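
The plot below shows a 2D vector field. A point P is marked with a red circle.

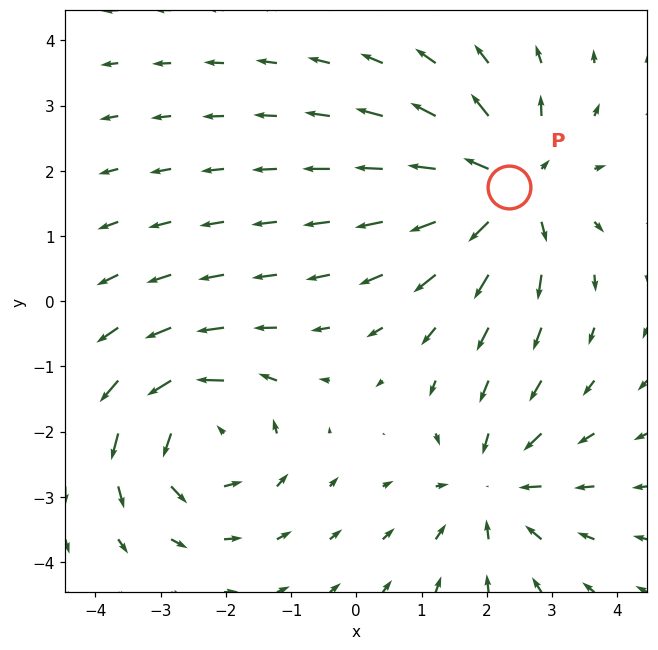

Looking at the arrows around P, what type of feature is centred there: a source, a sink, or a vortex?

source

At P (2.3, 1.8) the arrows spread outward. Divergence about +5, curl ≈0 — positive divergence with near-zero curl is a source.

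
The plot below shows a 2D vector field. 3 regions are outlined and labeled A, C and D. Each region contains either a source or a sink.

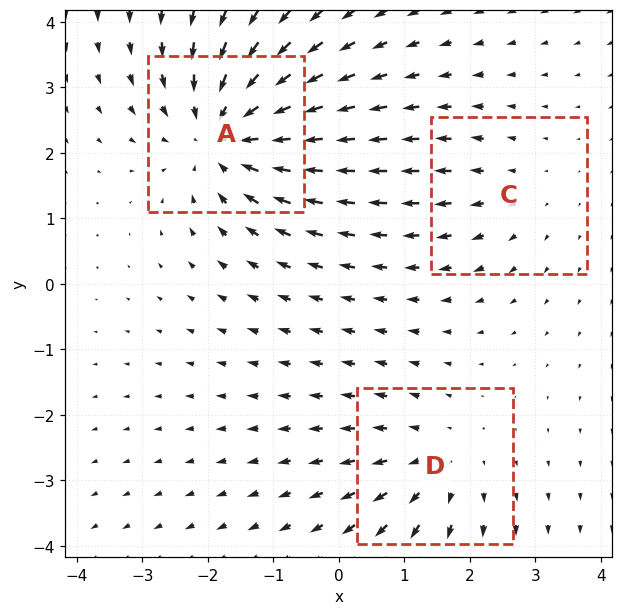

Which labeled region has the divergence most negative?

A

Divergence at each region's feature centre — A: about -5, C: about +2, D: about +3. Region A is most negative.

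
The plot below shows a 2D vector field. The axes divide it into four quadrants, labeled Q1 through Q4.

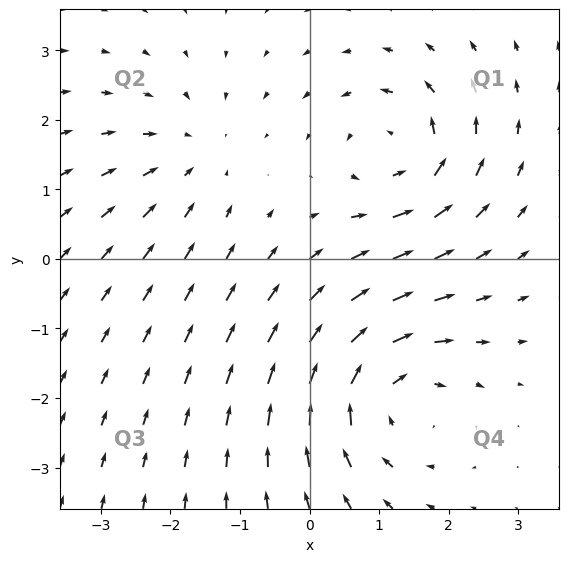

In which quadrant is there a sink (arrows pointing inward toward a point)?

The sink sits at approximately (-1.7, 1.5), which lies in quadrant Q2. The divergence there is about -3, negative as expected for a sink.

Q2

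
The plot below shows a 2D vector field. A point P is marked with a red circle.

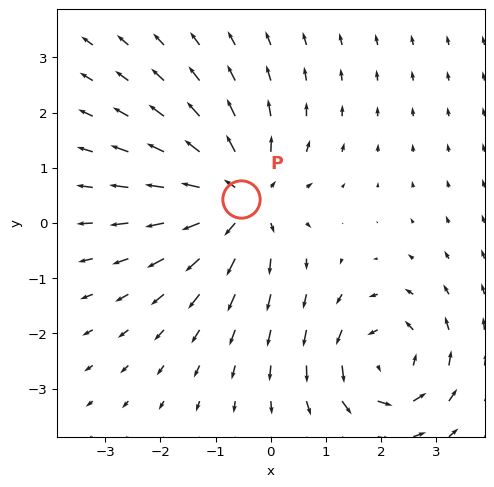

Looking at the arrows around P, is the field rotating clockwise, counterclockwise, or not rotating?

Near P at (-0.5, 0.4) the arrows show no circulation. The curl there is ≈0.

not rotating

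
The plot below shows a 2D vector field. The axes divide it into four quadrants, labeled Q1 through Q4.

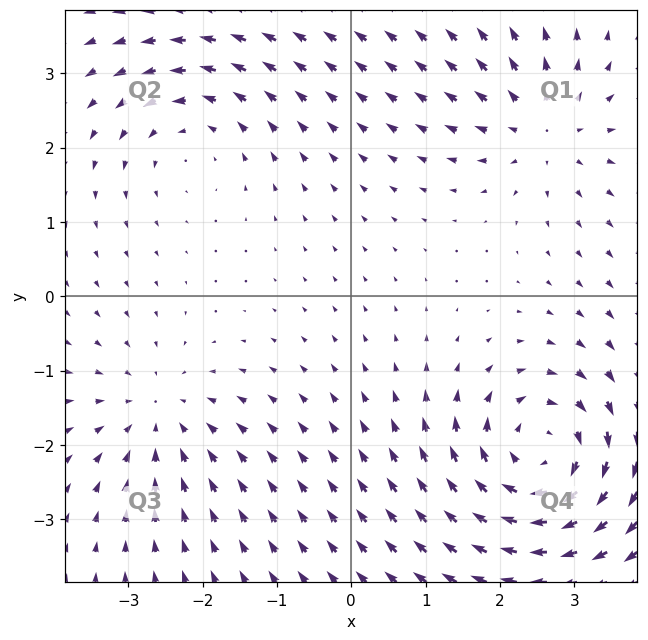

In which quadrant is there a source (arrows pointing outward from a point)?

The source sits at approximately (2.6, 2.3), which lies in quadrant Q1. The divergence there is about +3, positive as expected for a source.

Q1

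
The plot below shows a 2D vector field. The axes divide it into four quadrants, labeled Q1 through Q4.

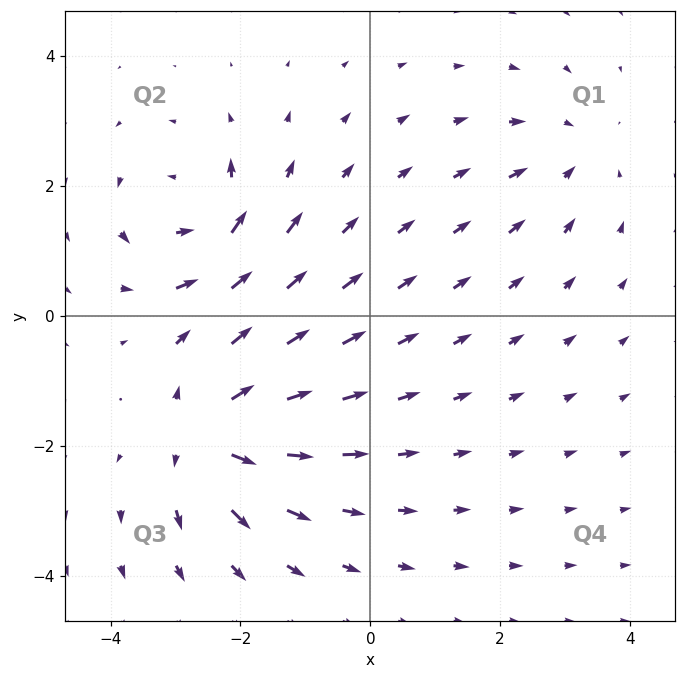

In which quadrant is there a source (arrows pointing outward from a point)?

Q3

The source sits at approximately (-2.5, -1.8), which lies in quadrant Q3. The divergence there is about +6, positive as expected for a source.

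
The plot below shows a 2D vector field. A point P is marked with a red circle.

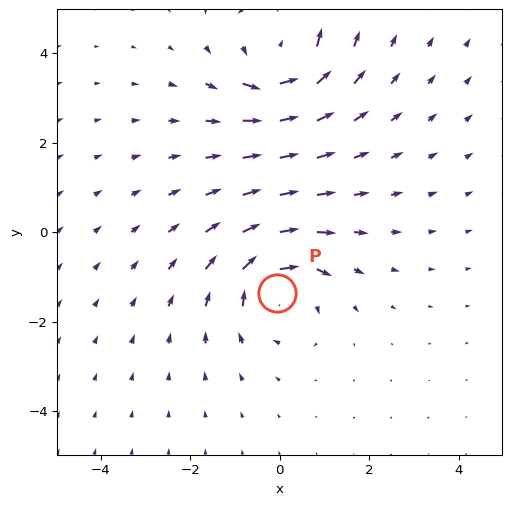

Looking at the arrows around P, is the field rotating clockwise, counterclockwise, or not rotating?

Near P at (-0.1, -1.4) the arrows circulate clockwise. The curl (z-component) there is about -3; negative curl means clockwise rotation.

clockwise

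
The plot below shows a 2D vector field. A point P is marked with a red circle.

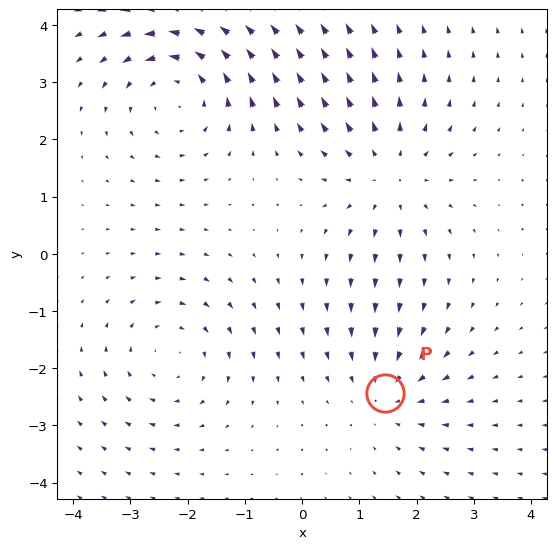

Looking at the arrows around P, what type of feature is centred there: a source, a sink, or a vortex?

sink

At P (1.5, -2.4) the arrows converge inward. Divergence about -3, curl ≈0 — negative divergence with near-zero curl is a sink.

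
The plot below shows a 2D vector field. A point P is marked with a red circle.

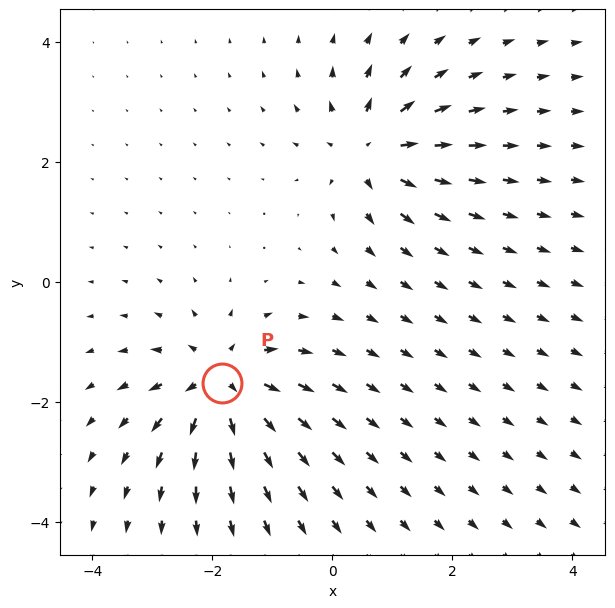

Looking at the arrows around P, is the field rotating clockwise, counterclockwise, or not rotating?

Near P at (-1.8, -1.7) the arrows show no circulation. The curl there is ≈0.

not rotating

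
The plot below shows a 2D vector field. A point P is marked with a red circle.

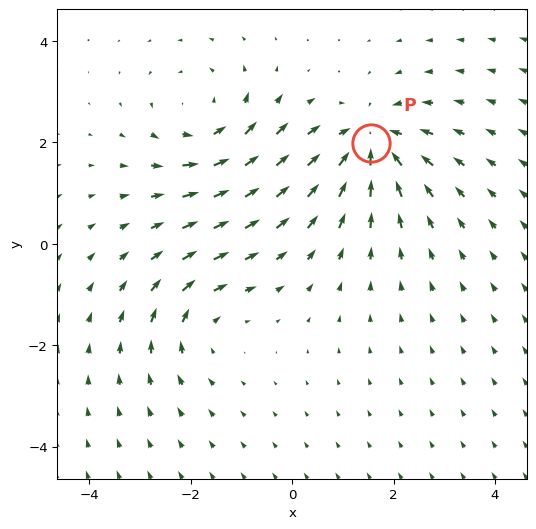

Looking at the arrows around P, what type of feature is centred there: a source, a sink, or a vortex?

At P (1.5, 2.0) the arrows converge inward. Divergence about -5, curl ≈0 — negative divergence with near-zero curl is a sink.

sink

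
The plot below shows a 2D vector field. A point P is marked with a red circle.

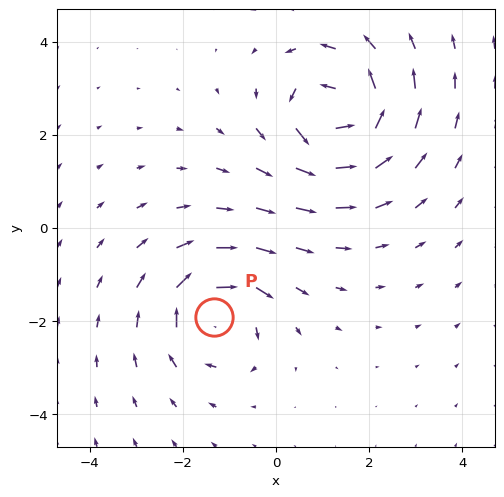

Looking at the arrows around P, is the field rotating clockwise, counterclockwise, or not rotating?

clockwise

Near P at (-1.3, -1.9) the arrows circulate clockwise. The curl (z-component) there is about -5; negative curl means clockwise rotation.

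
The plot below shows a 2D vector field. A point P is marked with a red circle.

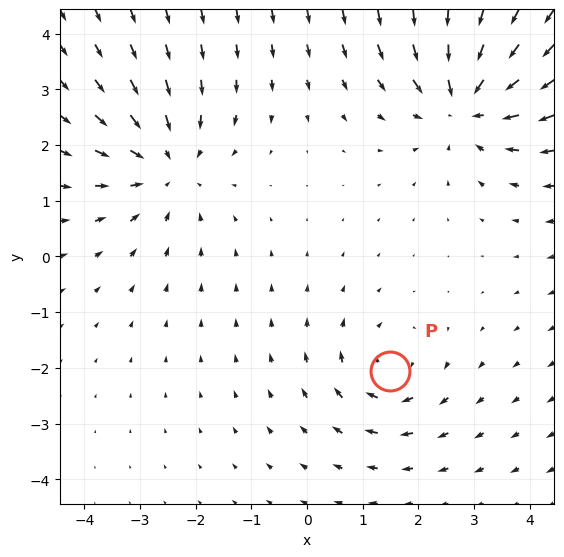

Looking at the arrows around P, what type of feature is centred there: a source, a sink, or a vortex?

vortex

At P (1.5, -2.1) the arrows circulate clockwise. Divergence ≈0, curl about -3 — near-zero divergence with nonzero curl is a vortex.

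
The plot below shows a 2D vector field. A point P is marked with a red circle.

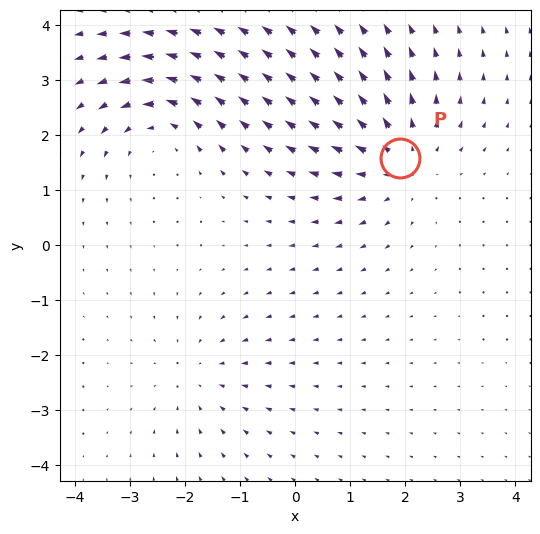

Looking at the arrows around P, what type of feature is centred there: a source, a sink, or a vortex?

At P (1.9, 1.6) the arrows spread outward. Divergence about +4, curl ≈0 — positive divergence with near-zero curl is a source.

source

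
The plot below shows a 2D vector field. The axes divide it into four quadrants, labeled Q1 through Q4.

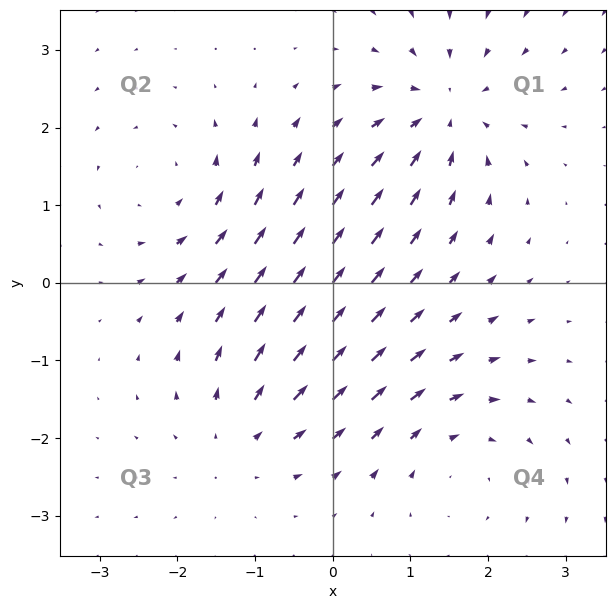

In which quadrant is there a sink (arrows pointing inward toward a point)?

Q1

The sink sits at approximately (1.4, 2.2), which lies in quadrant Q1. The divergence there is about -6, negative as expected for a sink.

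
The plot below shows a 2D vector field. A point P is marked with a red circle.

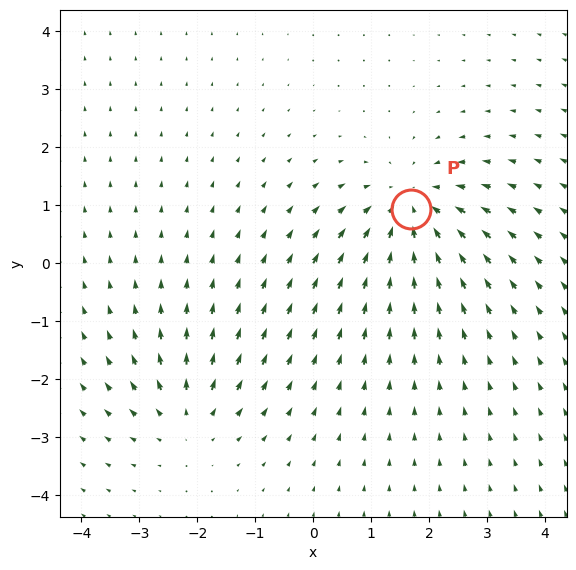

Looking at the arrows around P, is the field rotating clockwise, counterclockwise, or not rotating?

not rotating

Near P at (1.7, 0.9) the arrows show no circulation. The curl there is ≈0.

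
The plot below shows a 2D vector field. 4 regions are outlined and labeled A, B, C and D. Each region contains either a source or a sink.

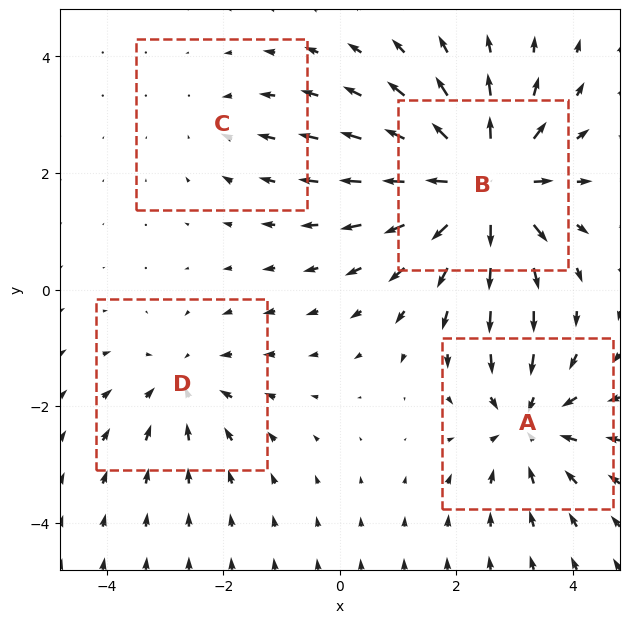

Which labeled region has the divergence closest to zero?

Divergence at each region's feature centre — A: about -5, B: about +8, C: about -2, D: about -3. Region C is closest to zero.

C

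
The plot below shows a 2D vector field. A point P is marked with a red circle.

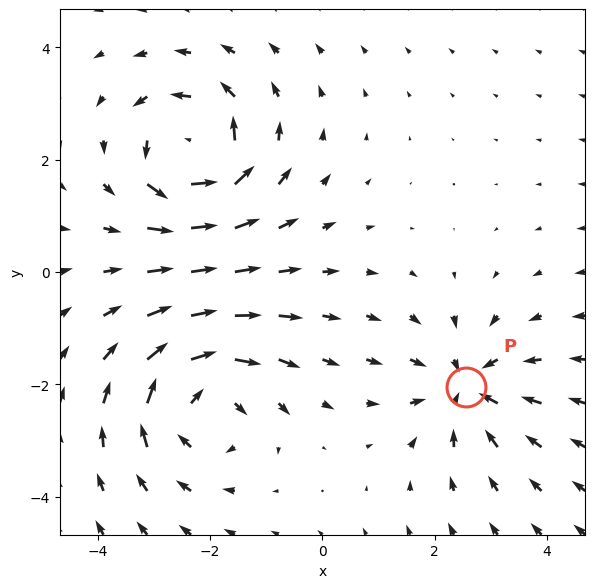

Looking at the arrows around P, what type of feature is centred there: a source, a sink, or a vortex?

At P (2.6, -2.1) the arrows converge inward. Divergence about -4, curl ≈0 — negative divergence with near-zero curl is a sink.

sink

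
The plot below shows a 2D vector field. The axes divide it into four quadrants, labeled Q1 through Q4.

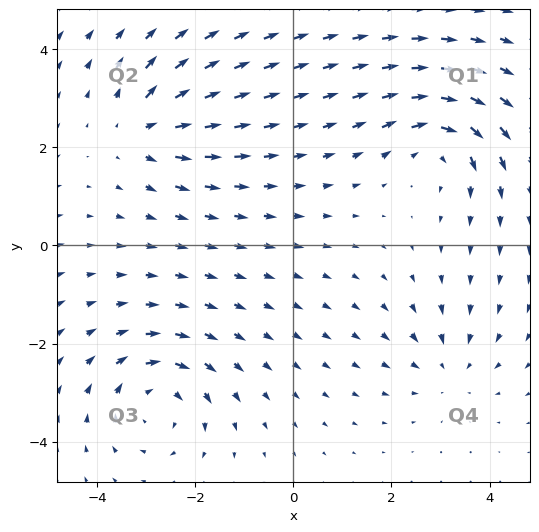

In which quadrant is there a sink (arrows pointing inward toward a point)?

The sink sits at approximately (3.2, -2.5), which lies in quadrant Q4. The divergence there is about -3, negative as expected for a sink.

Q4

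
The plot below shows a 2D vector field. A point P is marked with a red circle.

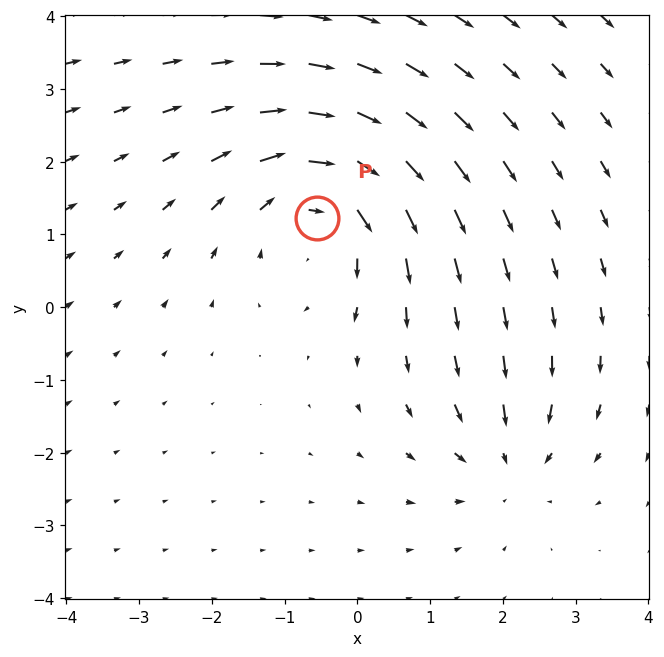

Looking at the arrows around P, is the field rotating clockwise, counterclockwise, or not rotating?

clockwise

Near P at (-0.6, 1.2) the arrows circulate clockwise. The curl (z-component) there is about -4; negative curl means clockwise rotation.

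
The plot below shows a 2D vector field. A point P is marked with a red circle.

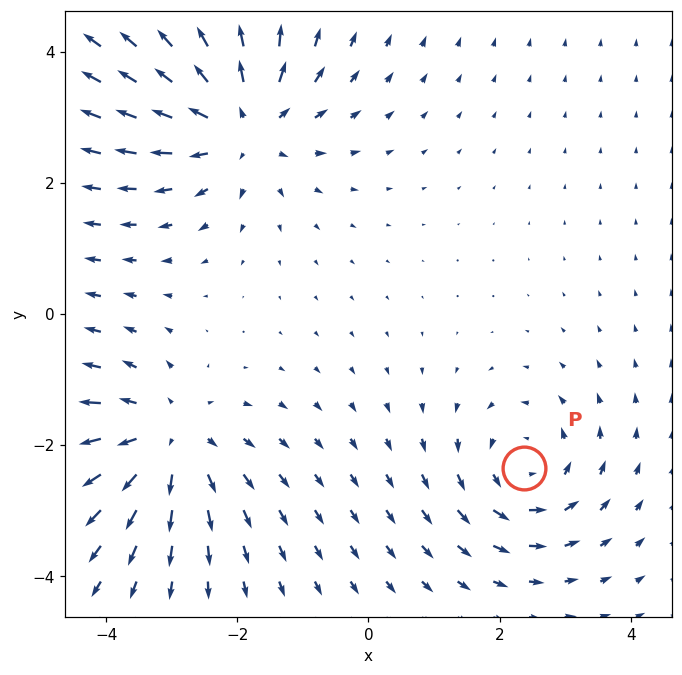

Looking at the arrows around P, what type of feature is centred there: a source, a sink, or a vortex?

vortex

At P (2.4, -2.4) the arrows circulate counterclockwise. Divergence ≈0, curl about +4 — near-zero divergence with nonzero curl is a vortex.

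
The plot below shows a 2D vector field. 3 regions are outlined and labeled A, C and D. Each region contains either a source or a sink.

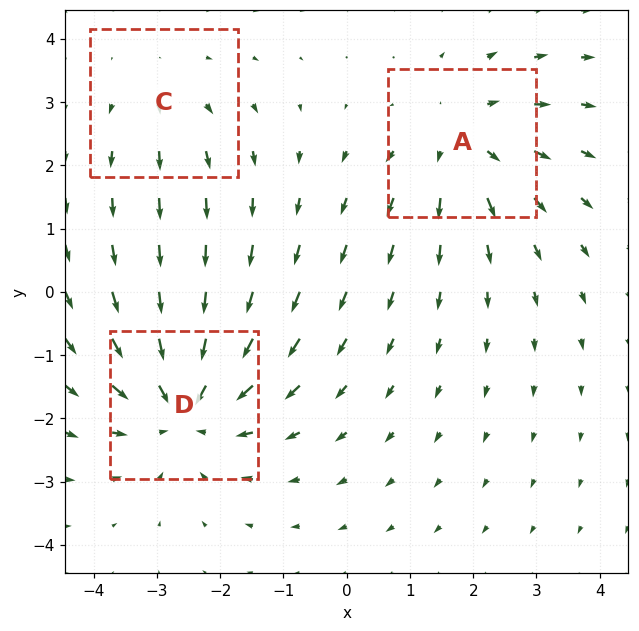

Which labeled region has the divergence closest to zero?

C

Divergence at each region's feature centre — A: about +3, C: about +2, D: about -4. Region C is closest to zero.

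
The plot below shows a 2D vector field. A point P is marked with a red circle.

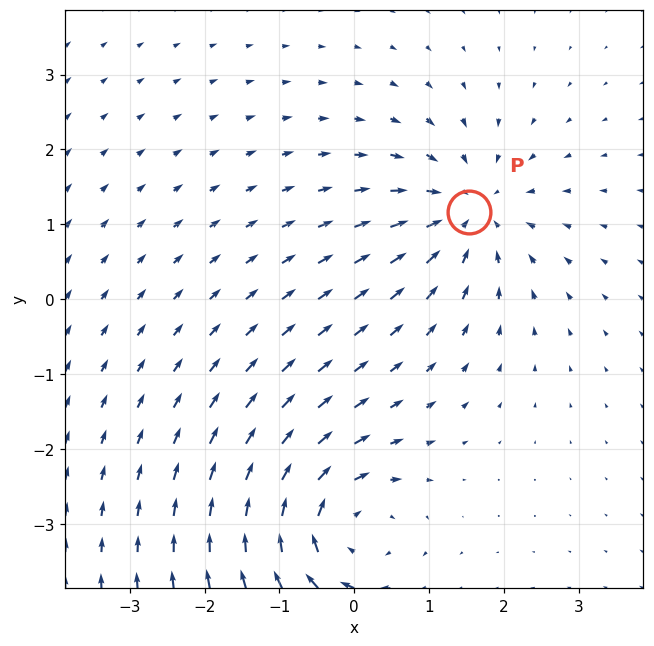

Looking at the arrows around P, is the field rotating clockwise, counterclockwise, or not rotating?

not rotating

Near P at (1.5, 1.2) the arrows show no circulation. The curl there is ≈0.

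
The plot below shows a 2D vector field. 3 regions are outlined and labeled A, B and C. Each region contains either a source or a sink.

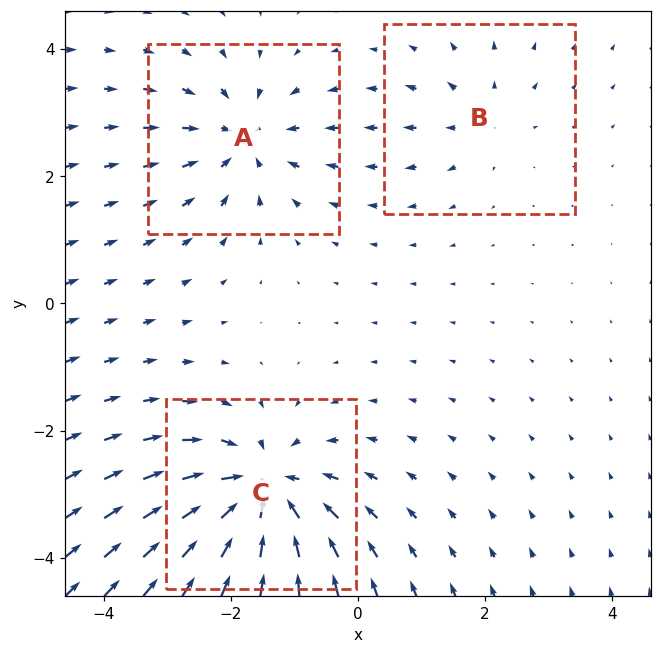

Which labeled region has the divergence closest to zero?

Divergence at each region's feature centre — A: about -3, B: about +2, C: about -5. Region B is closest to zero.

B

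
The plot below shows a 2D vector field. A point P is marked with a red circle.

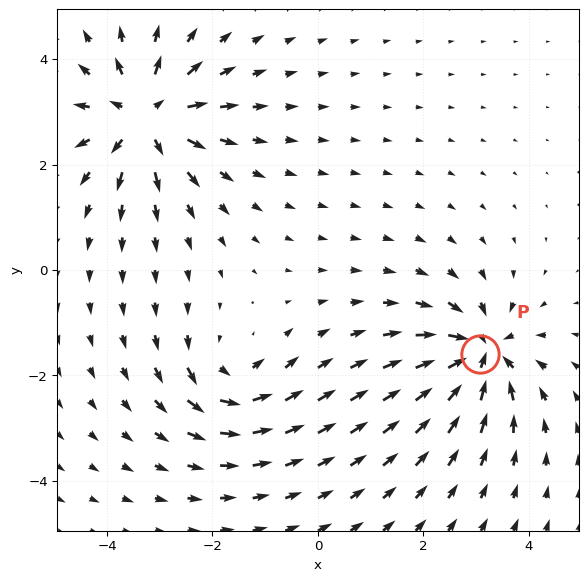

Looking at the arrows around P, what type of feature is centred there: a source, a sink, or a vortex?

At P (3.1, -1.6) the arrows converge inward. Divergence about -5, curl ≈0 — negative divergence with near-zero curl is a sink.

sink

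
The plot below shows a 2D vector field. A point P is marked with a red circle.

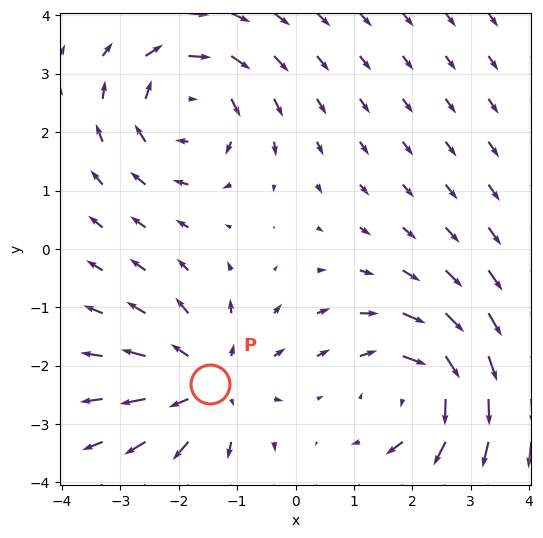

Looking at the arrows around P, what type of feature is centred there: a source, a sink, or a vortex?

At P (-1.5, -2.3) the arrows spread outward. Divergence about +3, curl ≈0 — positive divergence with near-zero curl is a source.

source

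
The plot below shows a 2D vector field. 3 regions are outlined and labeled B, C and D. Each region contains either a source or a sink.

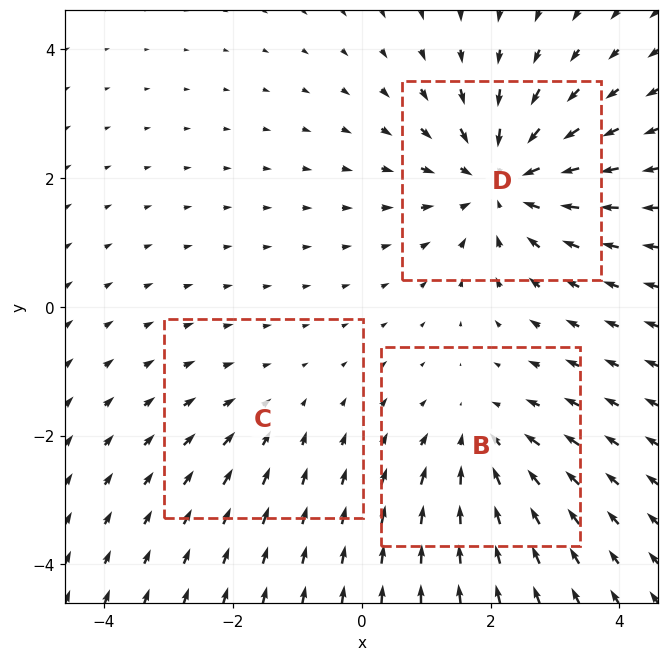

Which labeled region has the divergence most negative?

Divergence at each region's feature centre — B: about -3, C: about -2, D: about -5. Region D is most negative.

D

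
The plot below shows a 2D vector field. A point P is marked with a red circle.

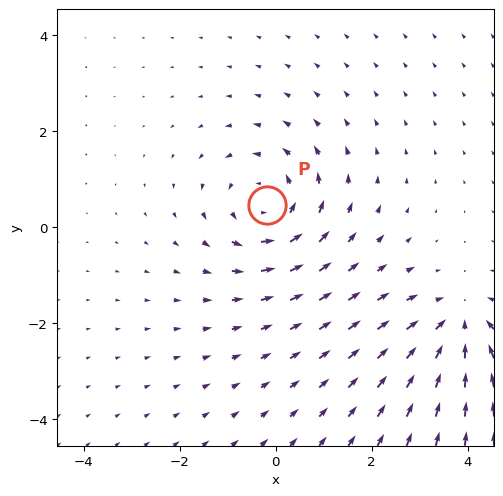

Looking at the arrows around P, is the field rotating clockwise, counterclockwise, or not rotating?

Near P at (-0.2, 0.5) the arrows circulate counterclockwise. The curl (z-component) there is about +3; positive curl means counterclockwise rotation.

counterclockwise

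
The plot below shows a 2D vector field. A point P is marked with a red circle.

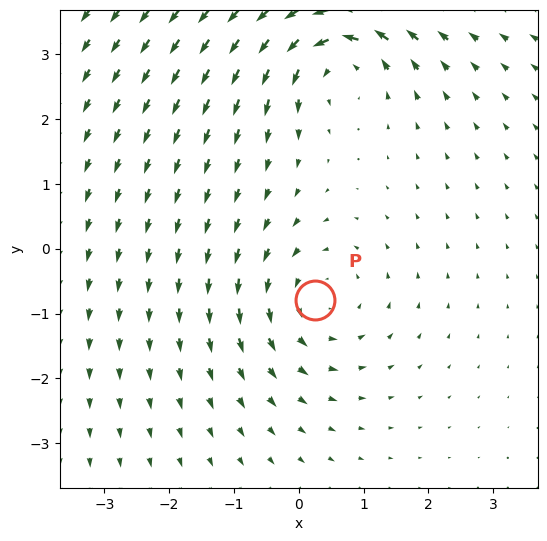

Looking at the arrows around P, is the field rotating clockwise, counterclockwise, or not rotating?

counterclockwise

Near P at (0.2, -0.8) the arrows circulate counterclockwise. The curl (z-component) there is about +4; positive curl means counterclockwise rotation.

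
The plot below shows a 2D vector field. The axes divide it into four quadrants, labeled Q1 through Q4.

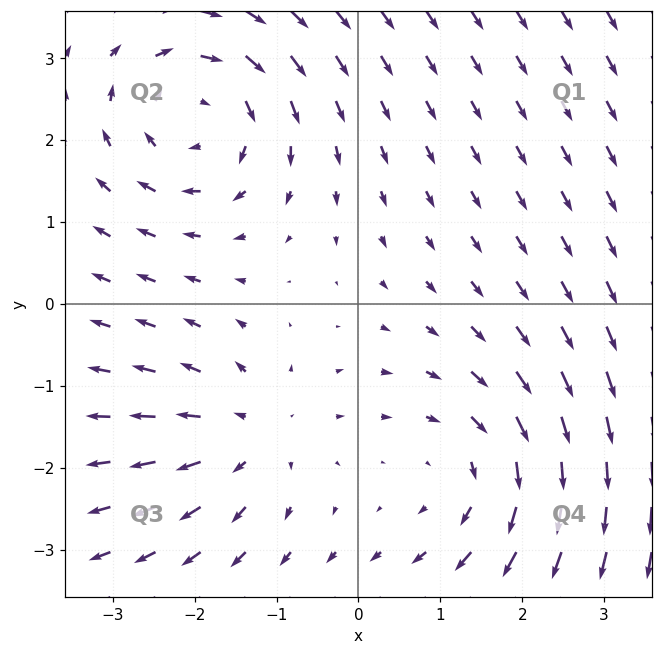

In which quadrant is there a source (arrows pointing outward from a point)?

Q3

The source sits at approximately (-1.3, -1.6), which lies in quadrant Q3. The divergence there is about +3, positive as expected for a source.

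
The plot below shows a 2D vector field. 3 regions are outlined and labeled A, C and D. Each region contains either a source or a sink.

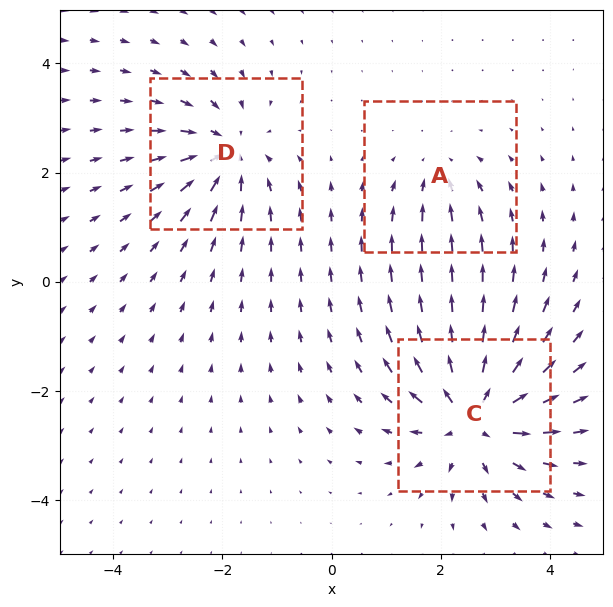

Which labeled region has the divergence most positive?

C

Divergence at each region's feature centre — A: about -2, C: about +5, D: about -4. Region C is most positive.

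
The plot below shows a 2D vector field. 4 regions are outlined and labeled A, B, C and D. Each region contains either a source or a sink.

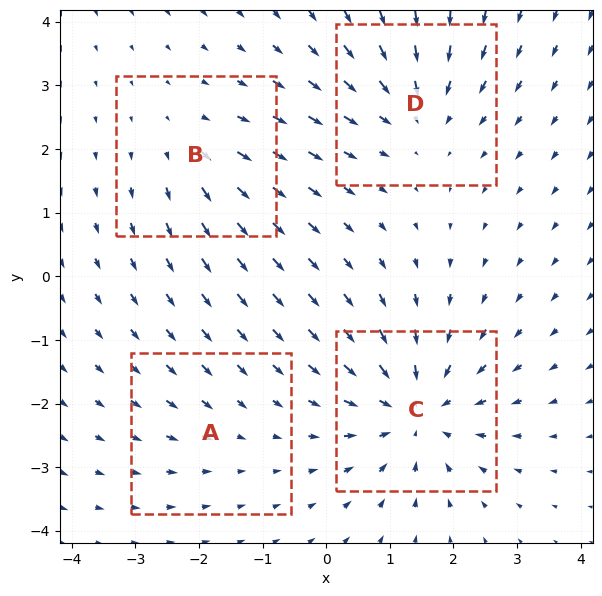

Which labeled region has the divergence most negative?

C

Divergence at each region's feature centre — A: about -2, B: about +3, C: about -7, D: about -4. Region C is most negative.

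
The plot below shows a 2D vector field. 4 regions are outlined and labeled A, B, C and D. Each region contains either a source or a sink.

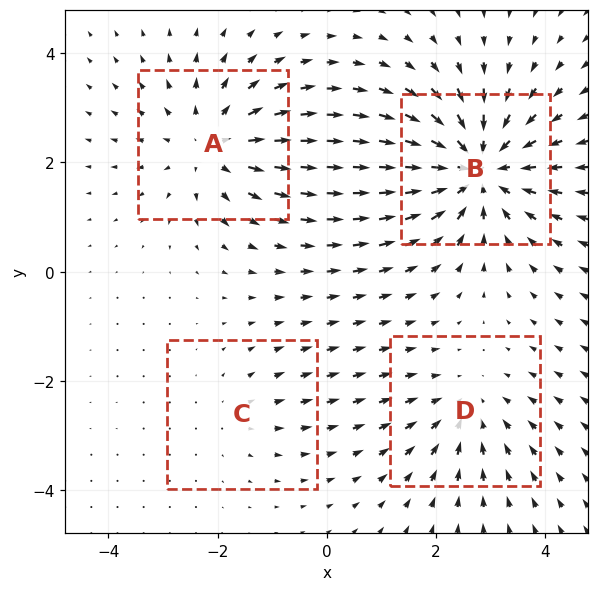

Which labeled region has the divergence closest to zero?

Divergence at each region's feature centre — A: about +4, B: about -6, C: about +2, D: about -3. Region C is closest to zero.

C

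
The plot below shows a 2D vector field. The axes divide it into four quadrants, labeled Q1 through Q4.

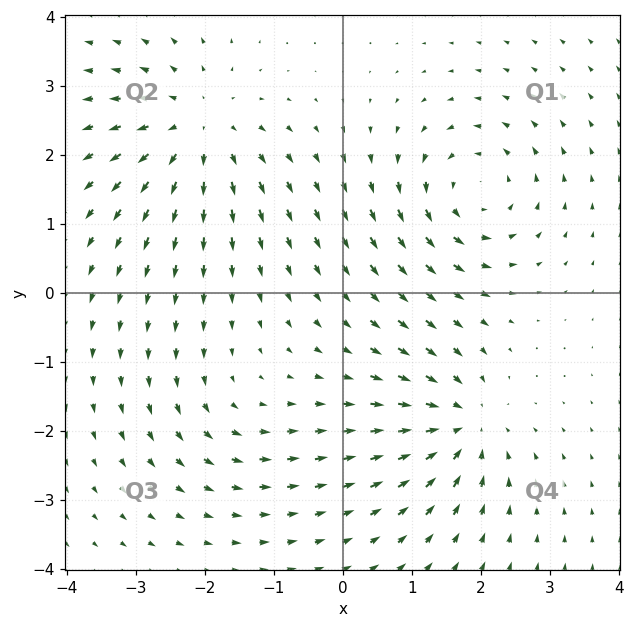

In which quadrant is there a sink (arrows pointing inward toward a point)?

Q4

The sink sits at approximately (1.7, -1.9), which lies in quadrant Q4. The divergence there is about -6, negative as expected for a sink.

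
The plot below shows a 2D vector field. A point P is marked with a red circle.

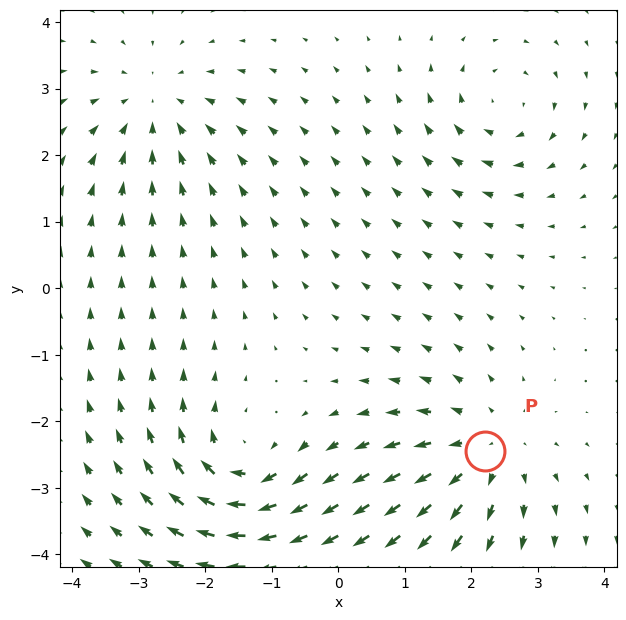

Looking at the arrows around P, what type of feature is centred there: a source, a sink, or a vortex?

source

At P (2.2, -2.4) the arrows spread outward. Divergence about +4, curl ≈0 — positive divergence with near-zero curl is a source.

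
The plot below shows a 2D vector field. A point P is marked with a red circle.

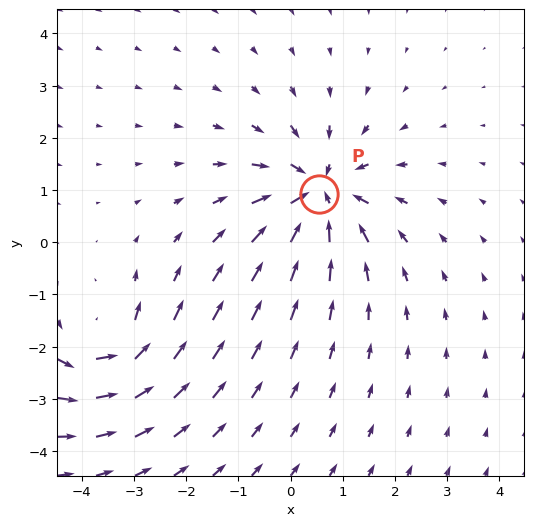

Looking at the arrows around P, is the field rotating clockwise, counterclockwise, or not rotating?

not rotating

Near P at (0.5, 0.9) the arrows show no circulation. The curl there is ≈0.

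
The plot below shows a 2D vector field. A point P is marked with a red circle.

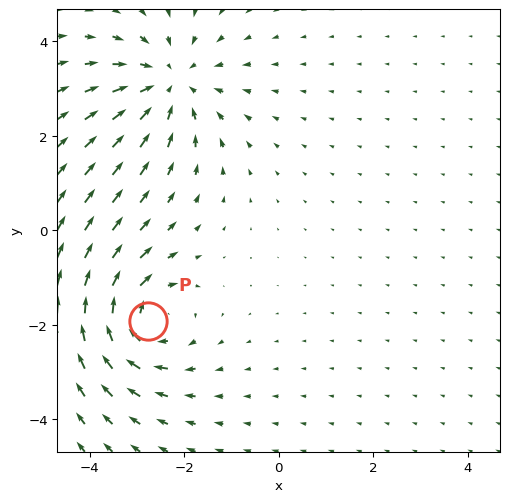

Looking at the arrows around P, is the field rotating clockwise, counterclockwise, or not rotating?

clockwise

Near P at (-2.8, -1.9) the arrows circulate clockwise. The curl (z-component) there is about -4; negative curl means clockwise rotation.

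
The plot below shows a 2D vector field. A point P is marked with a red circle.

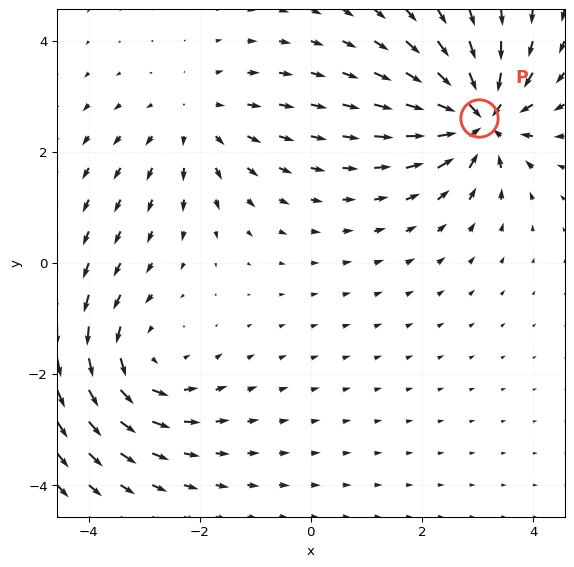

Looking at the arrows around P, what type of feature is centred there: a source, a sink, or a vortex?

At P (3.0, 2.6) the arrows converge inward. Divergence about -6, curl ≈0 — negative divergence with near-zero curl is a sink.

sink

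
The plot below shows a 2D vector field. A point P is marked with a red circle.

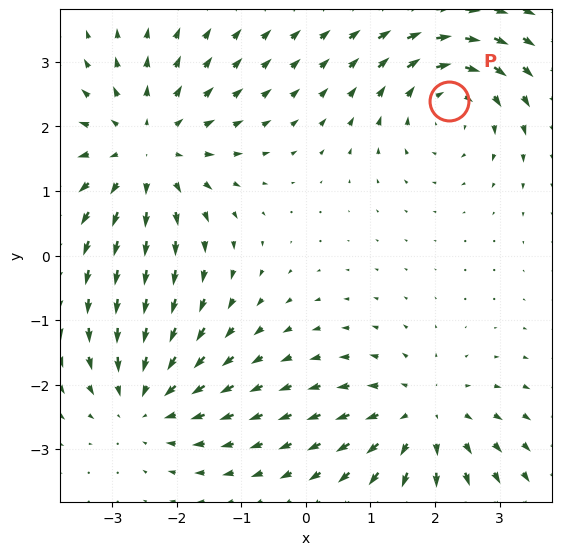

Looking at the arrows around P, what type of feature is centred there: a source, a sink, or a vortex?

At P (2.2, 2.4) the arrows circulate clockwise. Divergence ≈0, curl about -4 — near-zero divergence with nonzero curl is a vortex.

vortex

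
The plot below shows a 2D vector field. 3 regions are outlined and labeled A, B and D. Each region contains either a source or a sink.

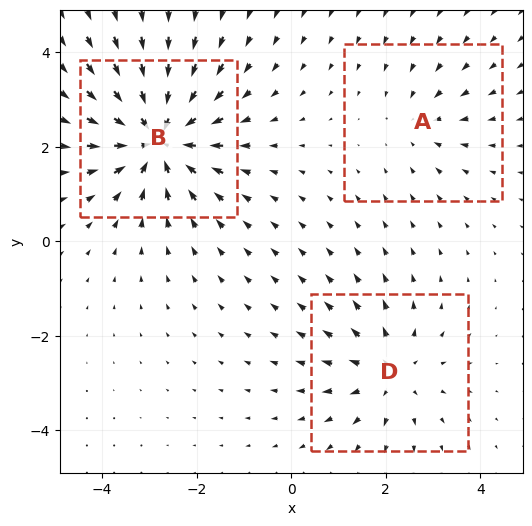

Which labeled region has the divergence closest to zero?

Divergence at each region's feature centre — A: about -2, B: about -5, D: about +3. Region A is closest to zero.

A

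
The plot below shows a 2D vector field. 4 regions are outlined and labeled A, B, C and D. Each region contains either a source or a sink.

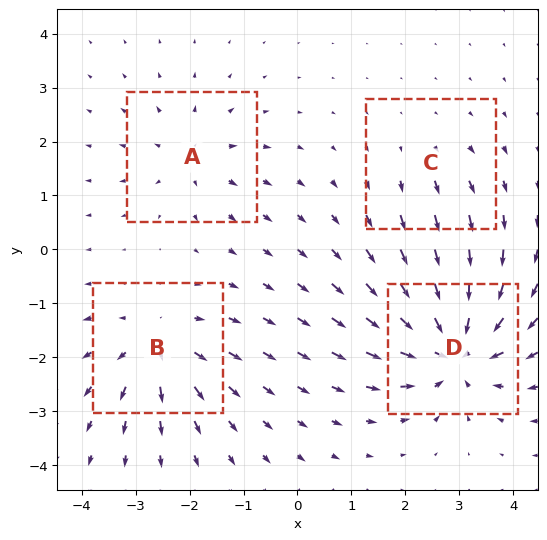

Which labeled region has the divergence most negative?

D

Divergence at each region's feature centre — A: about +4, B: about +6, C: about +2, D: about -9. Region D is most negative.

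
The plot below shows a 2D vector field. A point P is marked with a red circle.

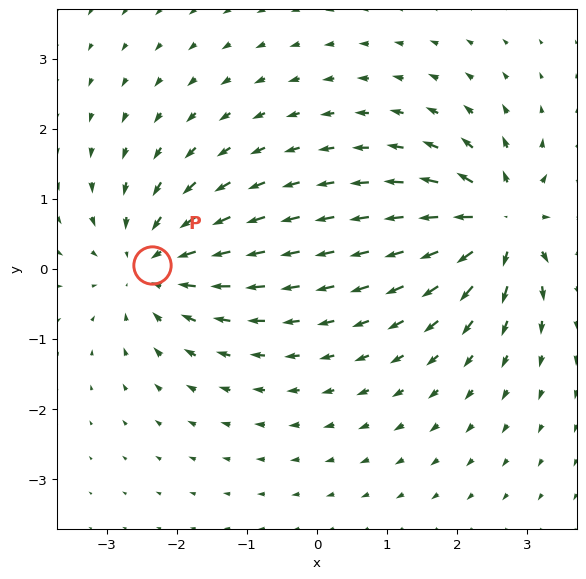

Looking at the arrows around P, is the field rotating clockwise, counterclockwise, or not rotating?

Near P at (-2.4, 0.1) the arrows show no circulation. The curl there is ≈0.

not rotating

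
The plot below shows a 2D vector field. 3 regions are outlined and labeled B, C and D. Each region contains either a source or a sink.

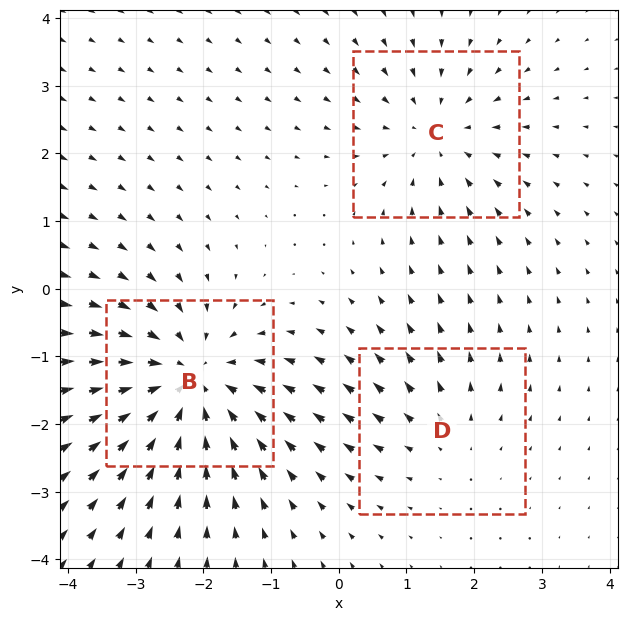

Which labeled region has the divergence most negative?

Divergence at each region's feature centre — B: about -4, C: about -3, D: about +2. Region B is most negative.

B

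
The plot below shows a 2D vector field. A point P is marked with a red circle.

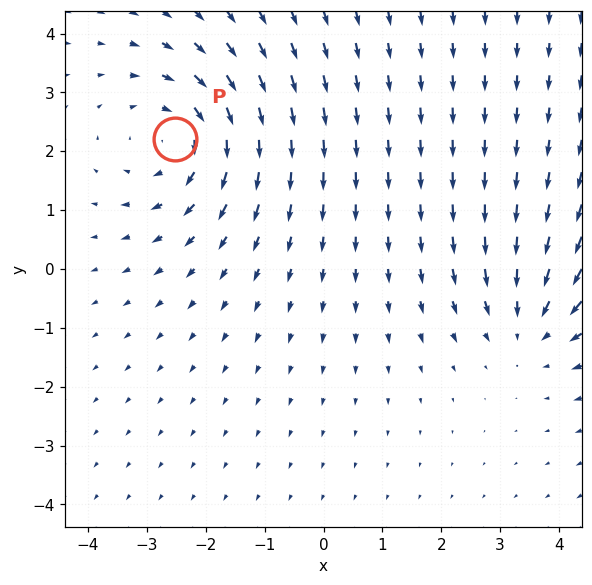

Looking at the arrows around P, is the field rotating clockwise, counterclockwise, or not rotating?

clockwise

Near P at (-2.5, 2.2) the arrows circulate clockwise. The curl (z-component) there is about -4; negative curl means clockwise rotation.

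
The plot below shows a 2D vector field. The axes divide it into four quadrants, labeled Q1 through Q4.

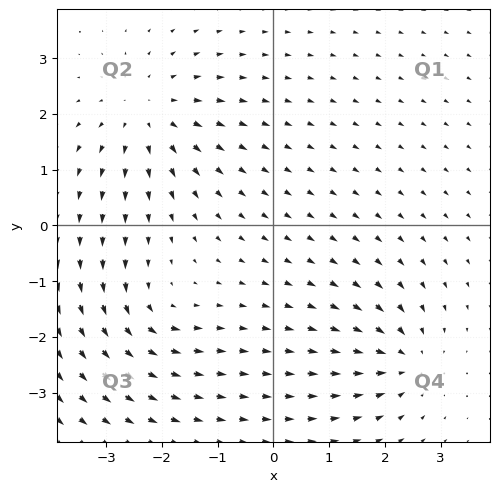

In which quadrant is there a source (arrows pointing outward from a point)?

Q2

The source sits at approximately (-2.3, 2.0), which lies in quadrant Q2. The divergence there is about +4, positive as expected for a source.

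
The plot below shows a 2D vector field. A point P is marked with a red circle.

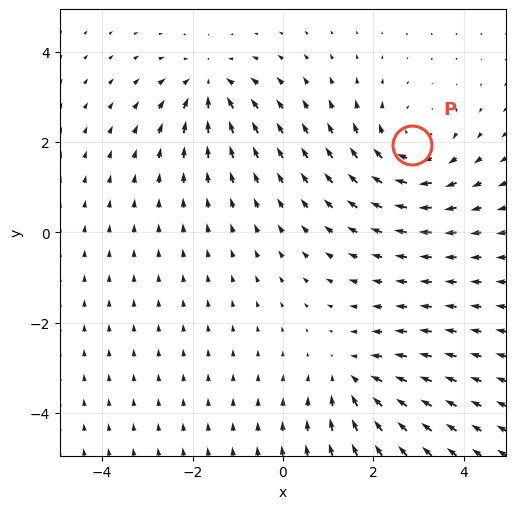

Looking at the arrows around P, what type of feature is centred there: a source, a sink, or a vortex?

At P (2.9, 1.9) the arrows circulate clockwise. Divergence ≈0, curl about -4 — near-zero divergence with nonzero curl is a vortex.

vortex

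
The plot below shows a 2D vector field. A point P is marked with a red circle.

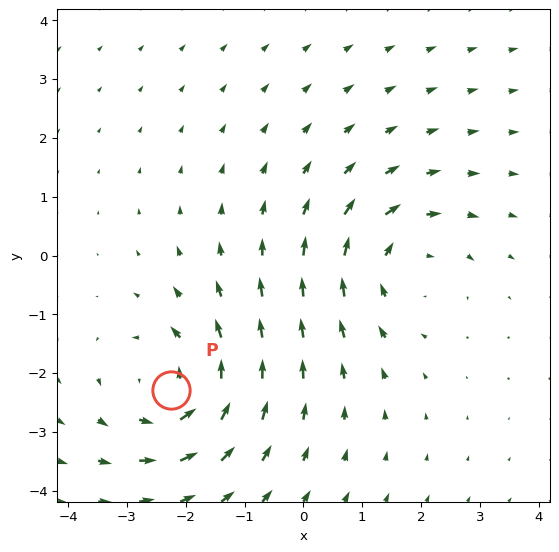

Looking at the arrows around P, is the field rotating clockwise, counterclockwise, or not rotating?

Near P at (-2.3, -2.3) the arrows circulate counterclockwise. The curl (z-component) there is about +5; positive curl means counterclockwise rotation.

counterclockwise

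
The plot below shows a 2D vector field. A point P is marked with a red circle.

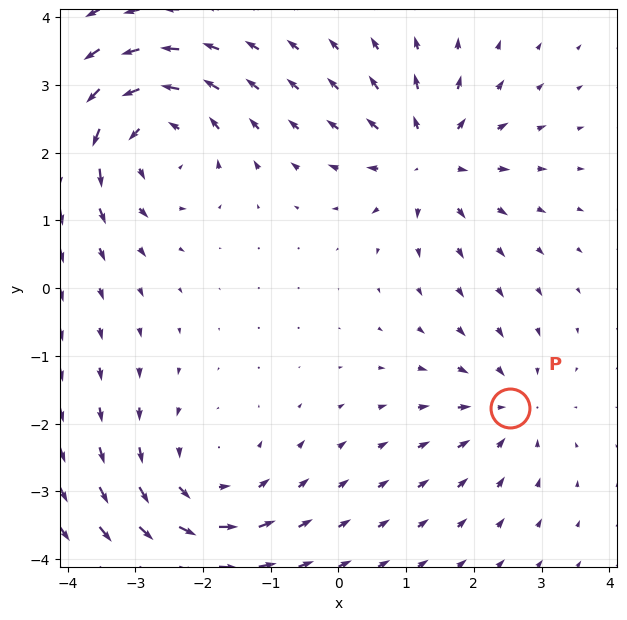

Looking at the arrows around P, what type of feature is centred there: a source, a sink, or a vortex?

sink

At P (2.5, -1.8) the arrows converge inward. Divergence about -3, curl ≈0 — negative divergence with near-zero curl is a sink.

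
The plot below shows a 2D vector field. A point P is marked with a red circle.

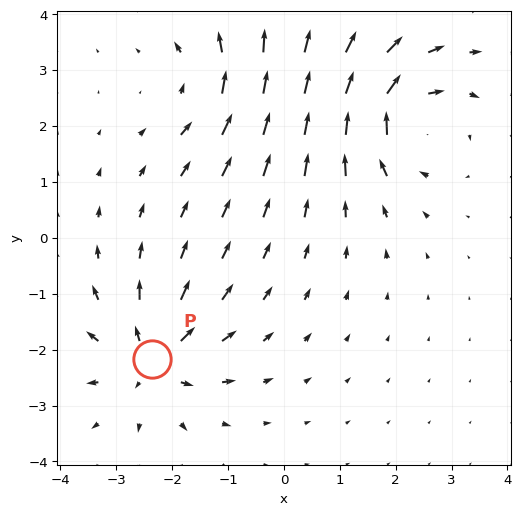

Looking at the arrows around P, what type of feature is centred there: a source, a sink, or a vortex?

source

At P (-2.4, -2.2) the arrows spread outward. Divergence about +5, curl ≈0 — positive divergence with near-zero curl is a source.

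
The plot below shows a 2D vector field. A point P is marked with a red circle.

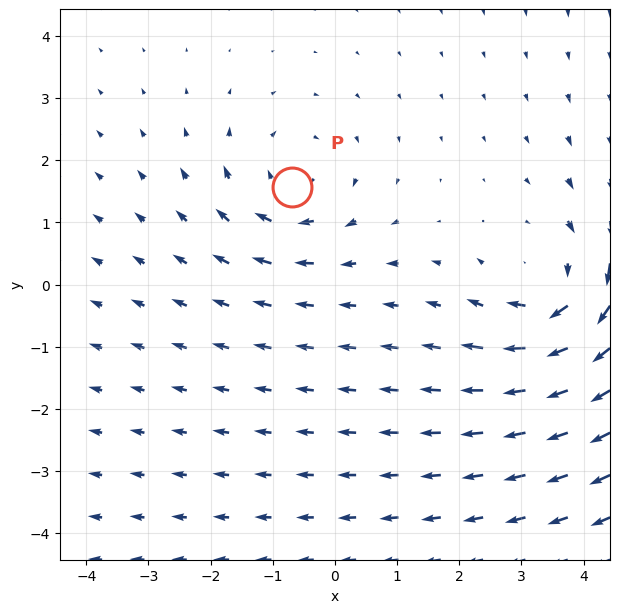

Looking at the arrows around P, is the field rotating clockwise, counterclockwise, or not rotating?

clockwise

Near P at (-0.7, 1.6) the arrows circulate clockwise. The curl (z-component) there is about -3; negative curl means clockwise rotation.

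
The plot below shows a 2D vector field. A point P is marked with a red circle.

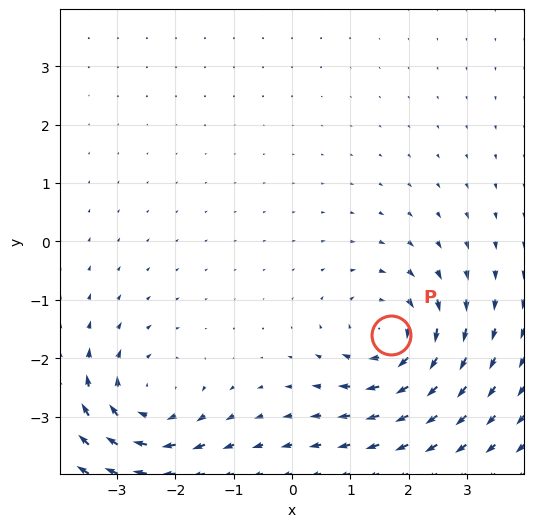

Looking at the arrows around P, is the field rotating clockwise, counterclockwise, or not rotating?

Near P at (1.7, -1.6) the arrows circulate clockwise. The curl (z-component) there is about -6; negative curl means clockwise rotation.

clockwise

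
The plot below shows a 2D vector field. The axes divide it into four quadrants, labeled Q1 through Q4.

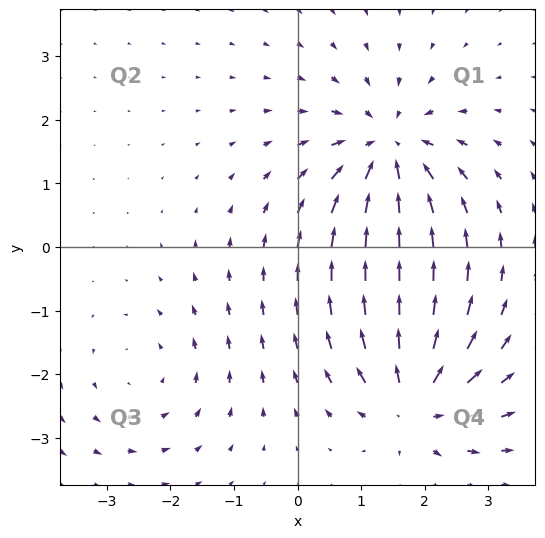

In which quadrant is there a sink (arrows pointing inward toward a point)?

The sink sits at approximately (1.4, 1.5), which lies in quadrant Q1. The divergence there is about -5, negative as expected for a sink.

Q1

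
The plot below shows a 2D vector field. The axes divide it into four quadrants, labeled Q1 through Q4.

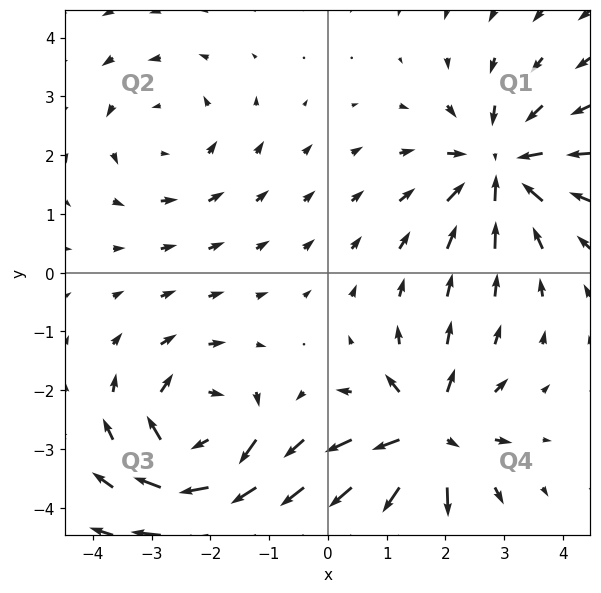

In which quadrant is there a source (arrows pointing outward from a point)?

The source sits at approximately (1.7, -2.8), which lies in quadrant Q4. The divergence there is about +5, positive as expected for a source.

Q4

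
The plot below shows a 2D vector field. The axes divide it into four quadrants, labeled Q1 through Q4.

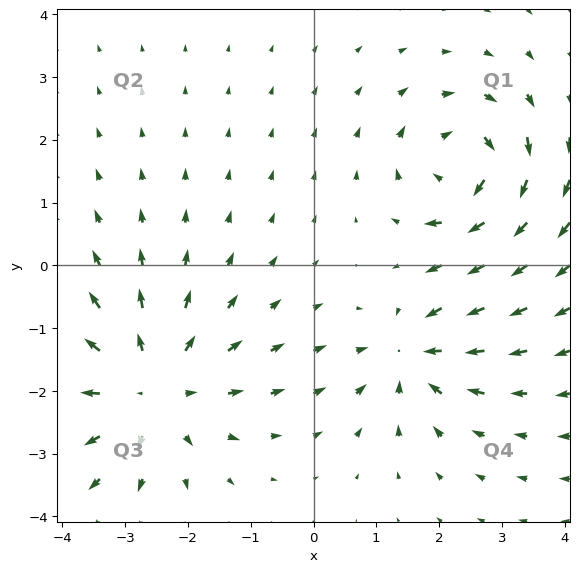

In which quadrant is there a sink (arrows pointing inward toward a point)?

Q4

The sink sits at approximately (1.6, -1.4), which lies in quadrant Q4. The divergence there is about -4, negative as expected for a sink.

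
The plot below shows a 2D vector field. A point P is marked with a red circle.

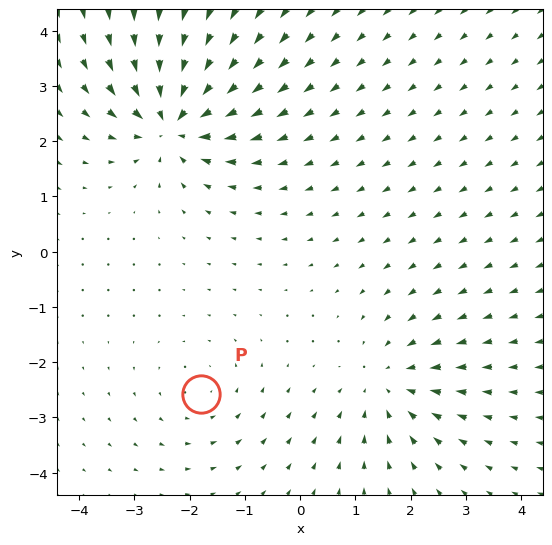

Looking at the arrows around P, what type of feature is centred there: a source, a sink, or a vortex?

vortex

At P (-1.8, -2.6) the arrows circulate counterclockwise. Divergence ≈0, curl about +2 — near-zero divergence with nonzero curl is a vortex.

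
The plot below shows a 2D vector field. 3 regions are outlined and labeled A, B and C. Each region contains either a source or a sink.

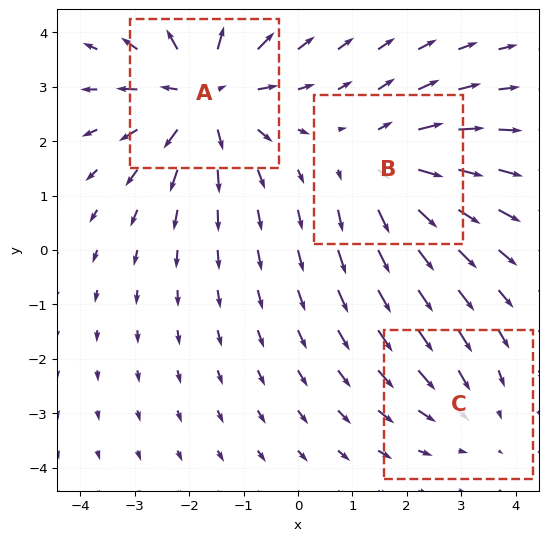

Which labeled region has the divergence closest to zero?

C

Divergence at each region's feature centre — A: about +5, B: about +3, C: about -2. Region C is closest to zero.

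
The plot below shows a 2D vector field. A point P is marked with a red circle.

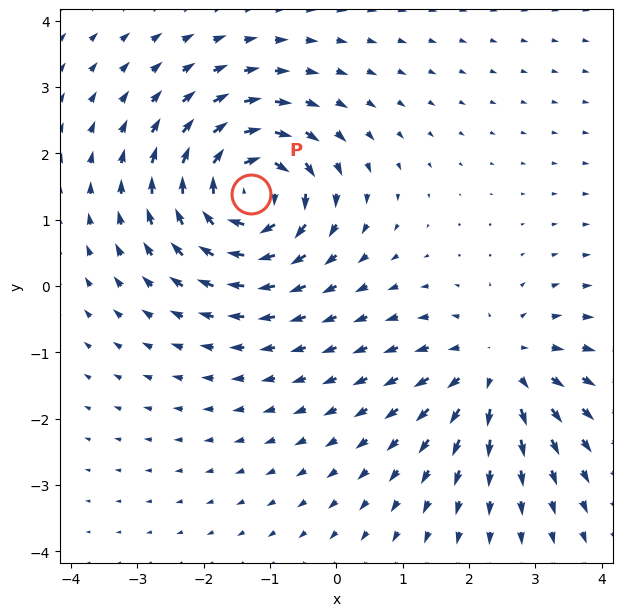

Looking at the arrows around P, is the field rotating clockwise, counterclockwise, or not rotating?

Near P at (-1.3, 1.4) the arrows circulate clockwise. The curl (z-component) there is about -6; negative curl means clockwise rotation.

clockwise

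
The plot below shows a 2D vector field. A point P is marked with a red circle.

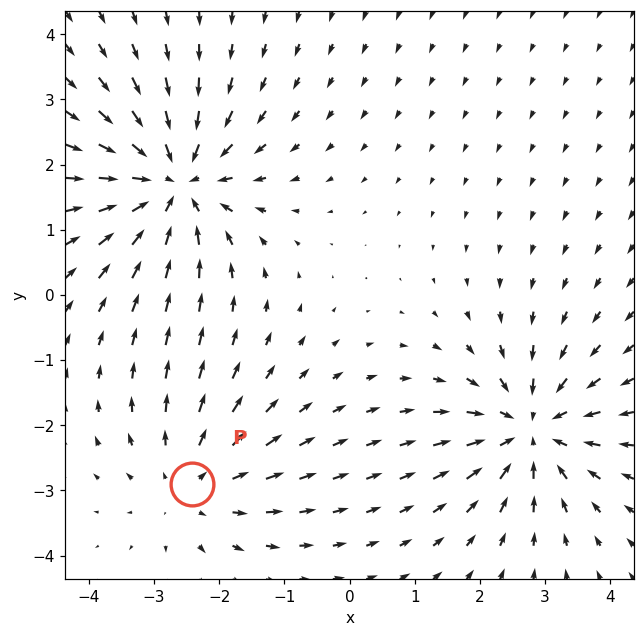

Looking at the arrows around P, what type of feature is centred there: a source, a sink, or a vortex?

At P (-2.4, -2.9) the arrows spread outward. Divergence about +3, curl ≈0 — positive divergence with near-zero curl is a source.

source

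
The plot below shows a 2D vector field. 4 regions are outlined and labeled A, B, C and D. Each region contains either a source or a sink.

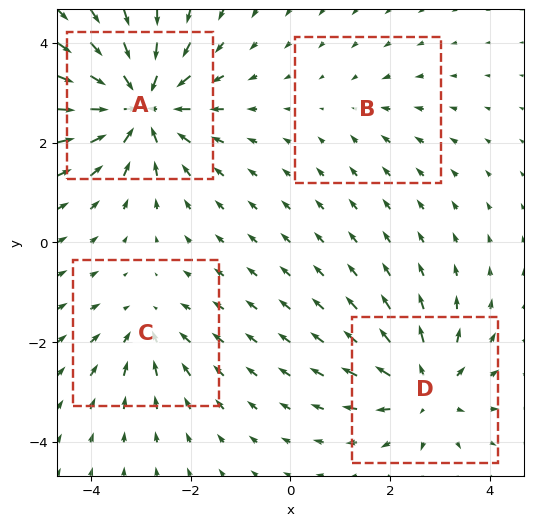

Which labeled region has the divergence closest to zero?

B

Divergence at each region's feature centre — A: about -8, B: about -2, C: about -4, D: about +5. Region B is closest to zero.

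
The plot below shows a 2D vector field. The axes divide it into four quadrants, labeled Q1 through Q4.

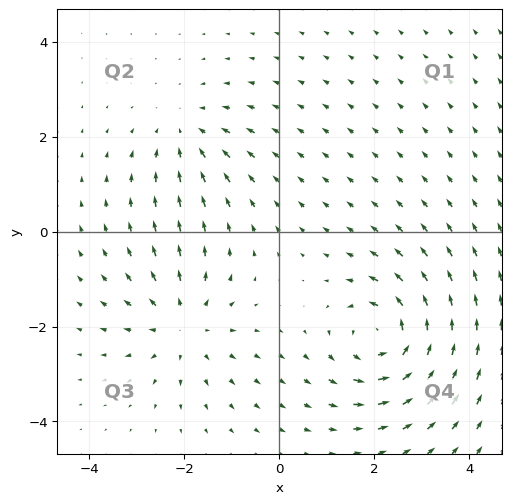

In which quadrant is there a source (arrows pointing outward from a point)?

Q3

The source sits at approximately (-2.0, -2.0), which lies in quadrant Q3. The divergence there is about +3, positive as expected for a source.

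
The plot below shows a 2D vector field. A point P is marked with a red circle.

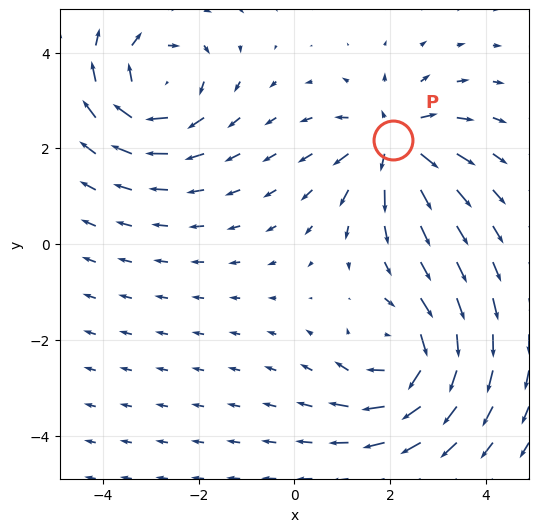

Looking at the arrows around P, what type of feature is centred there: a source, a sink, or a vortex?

source

At P (2.1, 2.2) the arrows spread outward. Divergence about +6, curl ≈0 — positive divergence with near-zero curl is a source.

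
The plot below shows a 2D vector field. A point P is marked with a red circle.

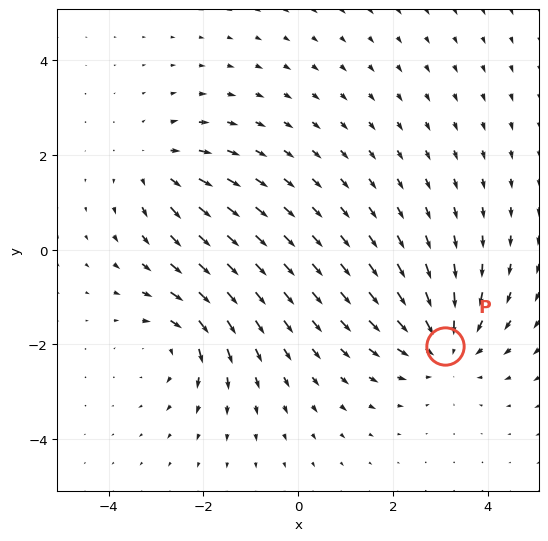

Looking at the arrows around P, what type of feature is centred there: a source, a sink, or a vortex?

At P (3.1, -2.0) the arrows converge inward. Divergence about -4, curl ≈0 — negative divergence with near-zero curl is a sink.

sink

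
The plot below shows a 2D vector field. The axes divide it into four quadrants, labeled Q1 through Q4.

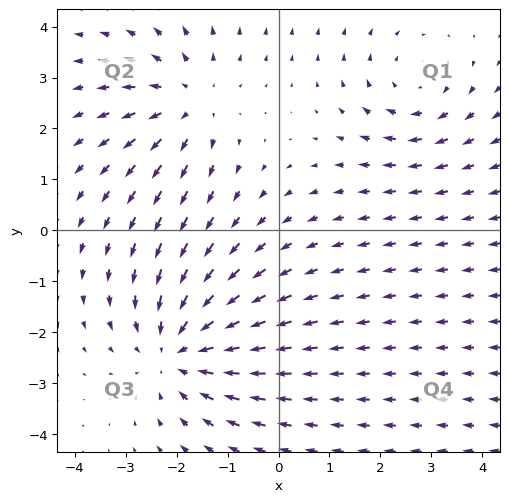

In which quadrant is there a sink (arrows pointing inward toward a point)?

Q3

The sink sits at approximately (-1.9, -2.4), which lies in quadrant Q3. The divergence there is about -4, negative as expected for a sink.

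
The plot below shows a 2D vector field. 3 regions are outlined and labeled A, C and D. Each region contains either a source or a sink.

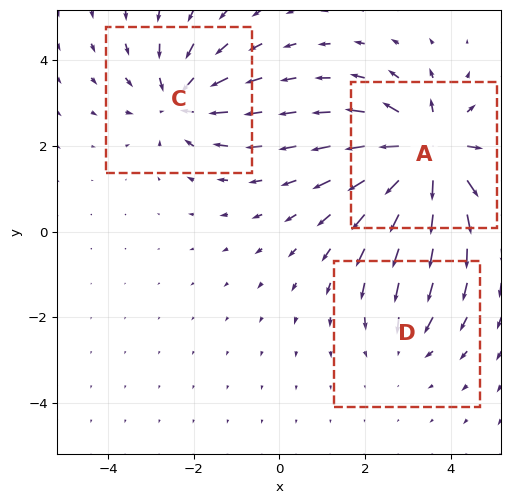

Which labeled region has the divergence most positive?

Divergence at each region's feature centre — A: about +5, C: about -3, D: about -2. Region A is most positive.

A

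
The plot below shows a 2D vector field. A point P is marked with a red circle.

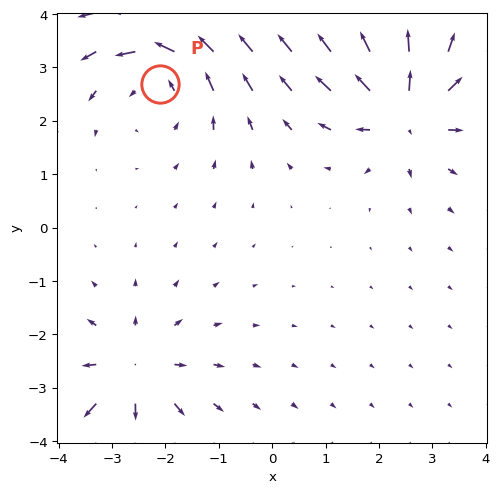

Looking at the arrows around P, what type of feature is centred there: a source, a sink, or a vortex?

vortex

At P (-2.1, 2.7) the arrows circulate counterclockwise. Divergence ≈0, curl about +3 — near-zero divergence with nonzero curl is a vortex.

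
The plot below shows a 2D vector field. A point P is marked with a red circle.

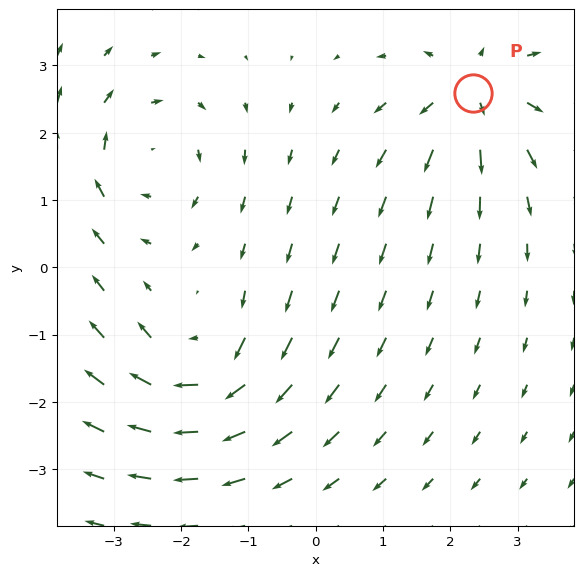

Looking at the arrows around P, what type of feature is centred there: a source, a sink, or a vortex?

At P (2.3, 2.6) the arrows spread outward. Divergence about +5, curl ≈0 — positive divergence with near-zero curl is a source.

source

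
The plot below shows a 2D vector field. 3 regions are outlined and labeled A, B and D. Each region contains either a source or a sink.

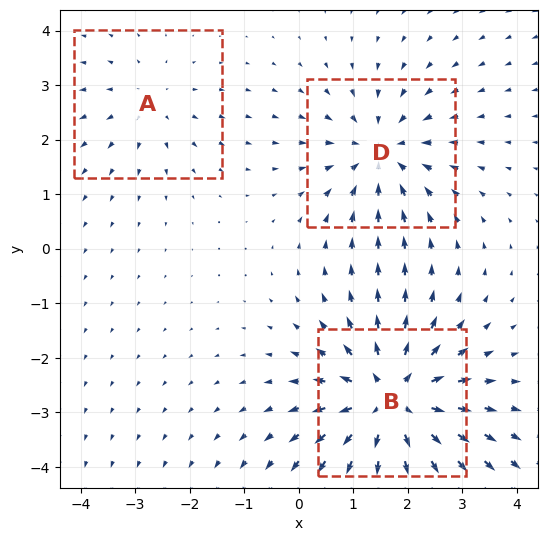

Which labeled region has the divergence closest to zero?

A

Divergence at each region's feature centre — A: about +2, B: about +5, D: about -3. Region A is closest to zero.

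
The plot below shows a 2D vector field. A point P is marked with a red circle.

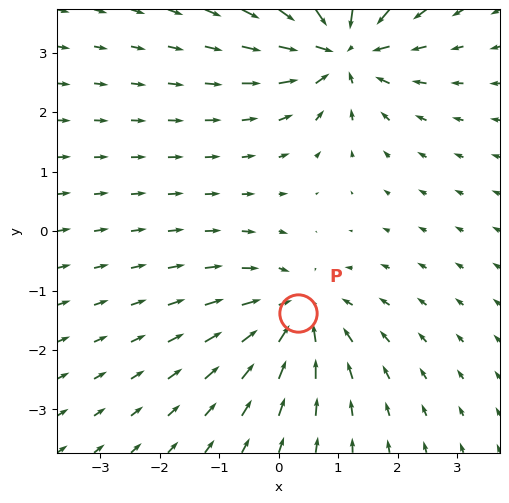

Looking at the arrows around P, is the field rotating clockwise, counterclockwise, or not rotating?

not rotating

Near P at (0.3, -1.4) the arrows show no circulation. The curl there is ≈0.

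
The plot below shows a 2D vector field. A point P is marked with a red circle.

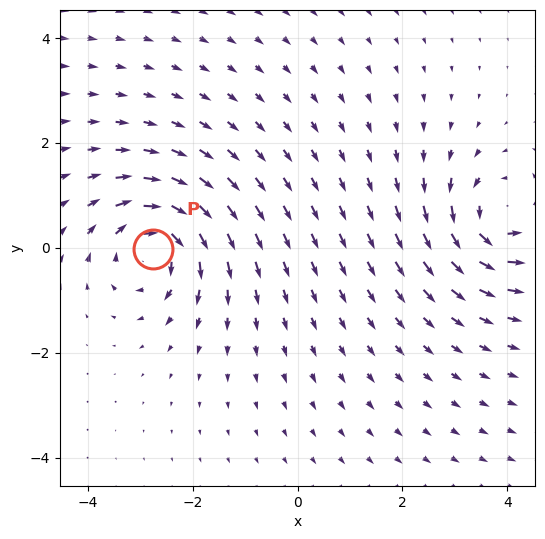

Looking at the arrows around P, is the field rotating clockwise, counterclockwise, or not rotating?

clockwise

Near P at (-2.8, -0.0) the arrows circulate clockwise. The curl (z-component) there is about -6; negative curl means clockwise rotation.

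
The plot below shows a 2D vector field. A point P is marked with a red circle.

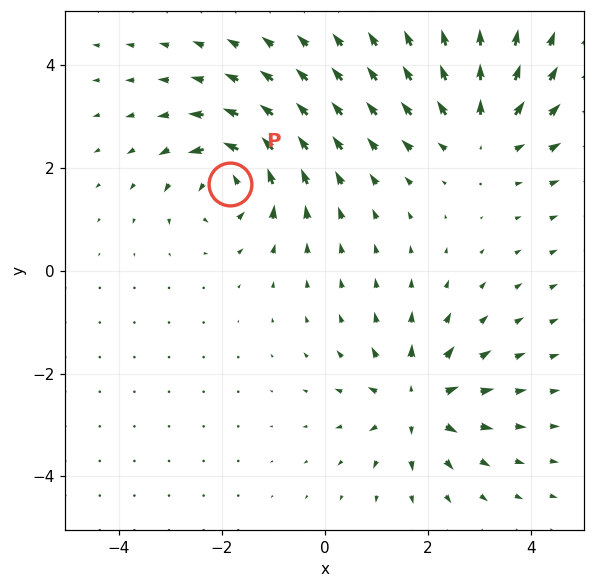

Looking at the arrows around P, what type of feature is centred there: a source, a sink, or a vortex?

vortex

At P (-1.9, 1.7) the arrows circulate counterclockwise. Divergence ≈0, curl about +7 — near-zero divergence with nonzero curl is a vortex.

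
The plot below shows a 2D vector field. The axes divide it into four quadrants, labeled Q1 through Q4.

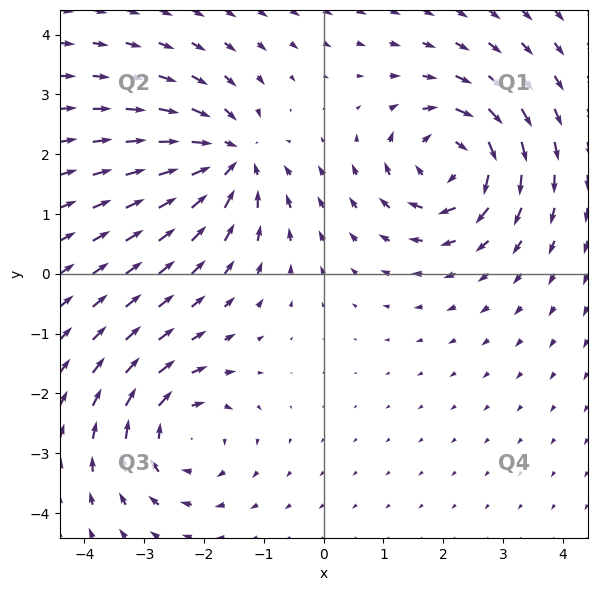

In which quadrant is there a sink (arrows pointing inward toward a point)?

The sink sits at approximately (-1.6, 1.9), which lies in quadrant Q2. The divergence there is about -5, negative as expected for a sink.

Q2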